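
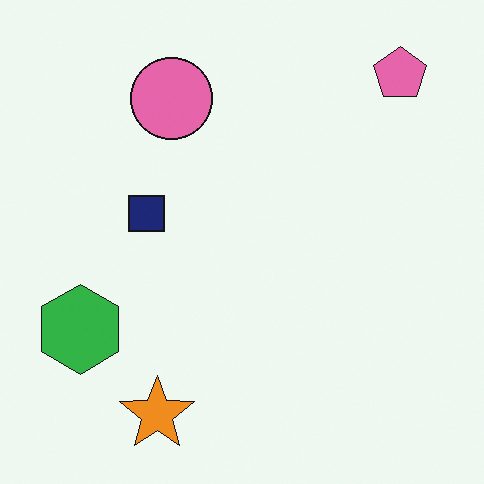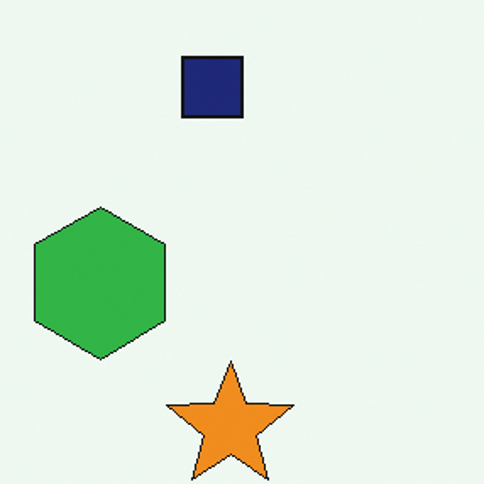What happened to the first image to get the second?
The second image is the first cropped tightly and scaled back up.

The visible shapes are larger and the field of view is narrower; shapes near the original edges may be partly or wholly outside the frame — a crop-and-rescale.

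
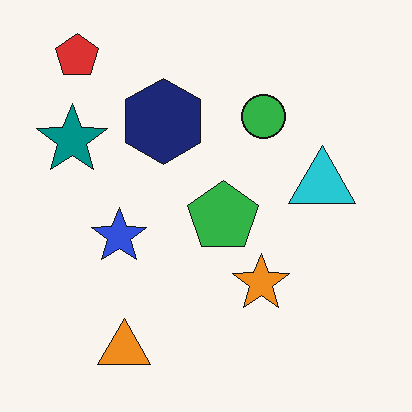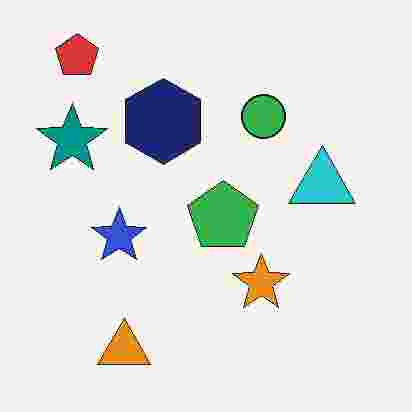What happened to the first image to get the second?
The transformation is: heavily JPEG-compressed with obvious blocking artifacts.

Blocky 8×8 compression artifacts appear around shape edges and the flat background shows ringing — characteristic JPEG degradation.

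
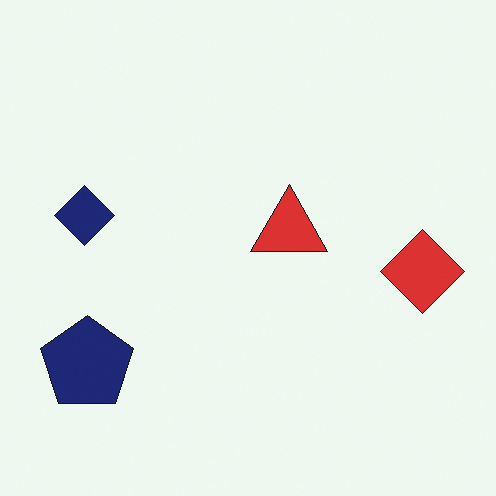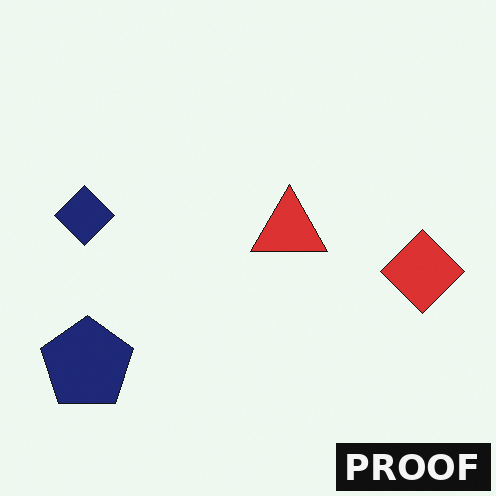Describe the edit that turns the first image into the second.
The second image is the first watermarked with the text "PROOF" in the lower-right corner.

A dark label reading "PROOF" appears in the lower-right corner.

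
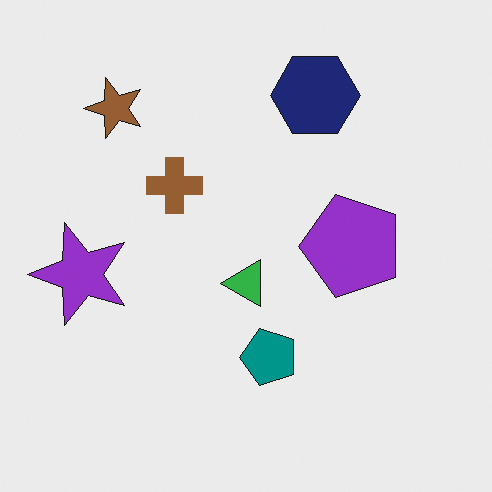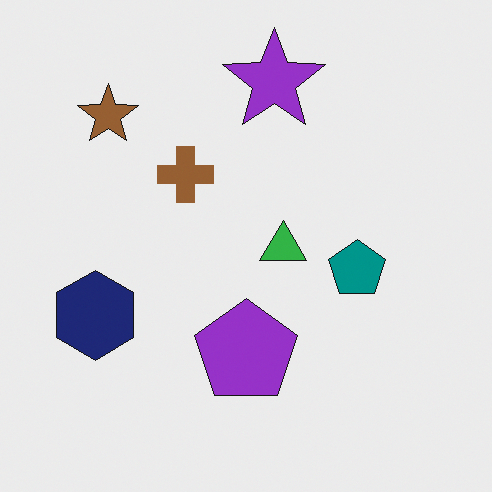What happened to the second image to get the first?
The first image is the second transposed (reflected across the top-left ↔ bottom-right diagonal).

Shapes have swapped their row and column positions — what was in the top-right is now in the bottom-left — a diagonal reflection.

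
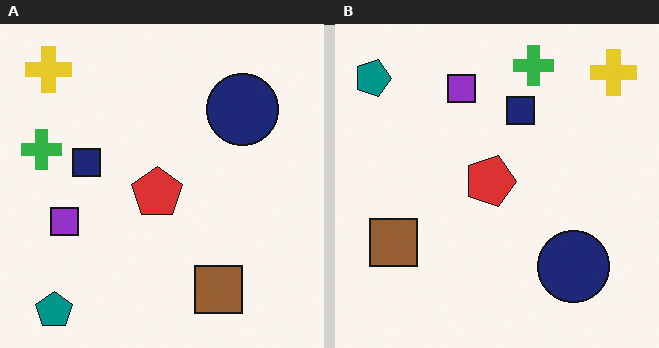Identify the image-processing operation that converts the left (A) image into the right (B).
The transformation is: rotated 90° clockwise.

The teal pentagon sits in the bottom-left of the left (A) image and the top-left of the right (B) — consistent with a whole-image 90° clockwise rotation.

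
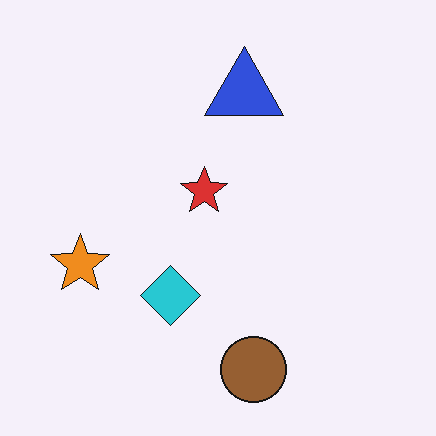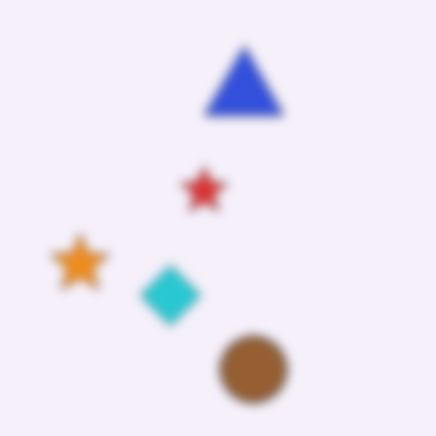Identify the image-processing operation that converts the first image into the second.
This is the original image heavily blurred.

Shape edges and outlines are uniformly softened across the whole image.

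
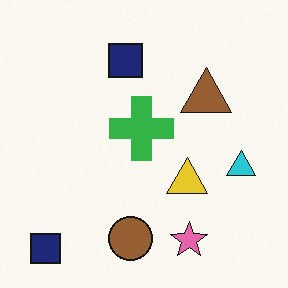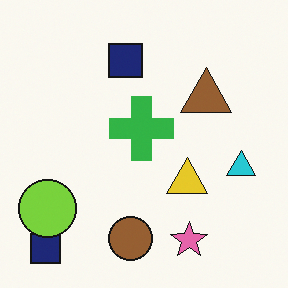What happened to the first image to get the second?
This is the original image overlaid with an additional lime circle.

A lime circle appears in the second image that is absent from the first.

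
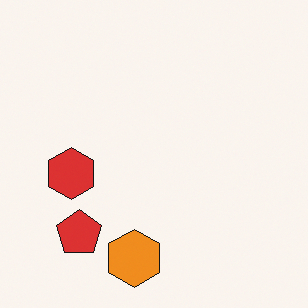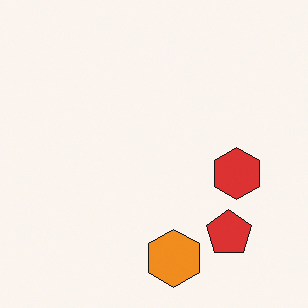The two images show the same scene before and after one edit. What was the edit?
The transformation is: flipped horizontally (left ↔ right).

The red hexagon is in the left of the first image and the right of the second — shapes on opposite sides of the vertical midline have swapped in a mirror flip.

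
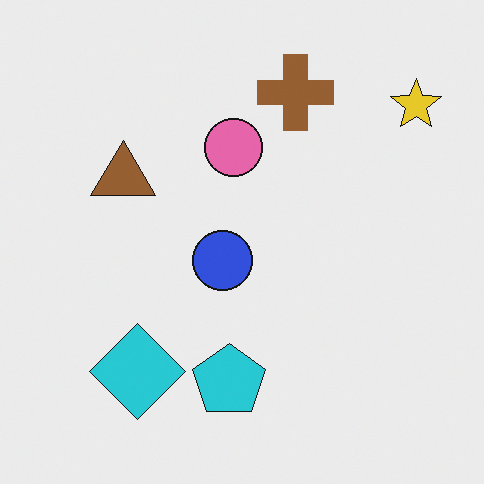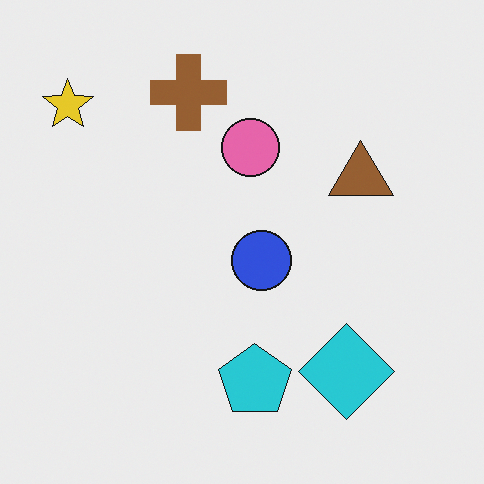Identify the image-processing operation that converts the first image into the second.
The image was flipped horizontally (left ↔ right).

The yellow star is in the top-right of the first image and the top-left of the second — shapes on opposite sides of the vertical midline have swapped in a mirror flip.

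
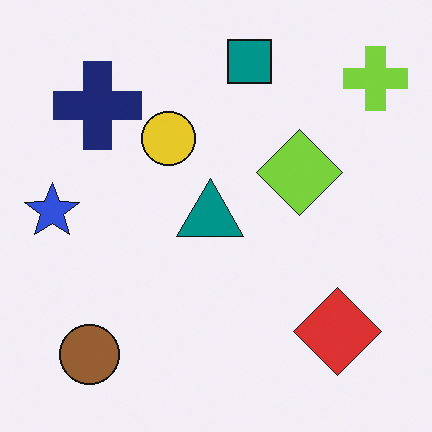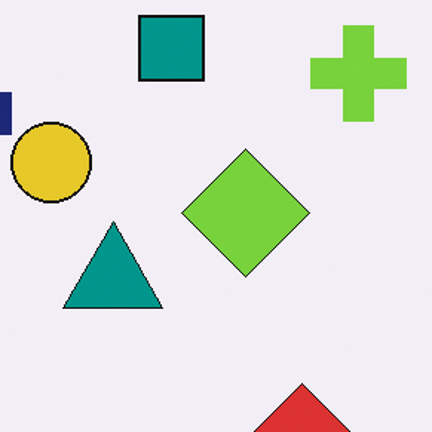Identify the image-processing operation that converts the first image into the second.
The transformation is: cropped to a modestly smaller region and rescaled.

The visible shapes are larger and the field of view is narrower; shapes near the original edges may be partly or wholly outside the frame — a crop-and-rescale.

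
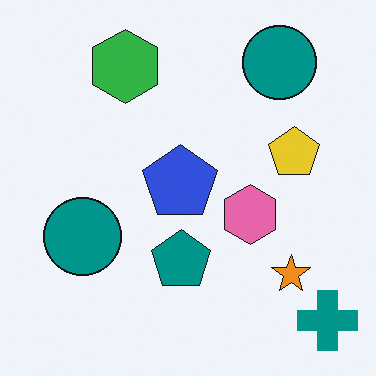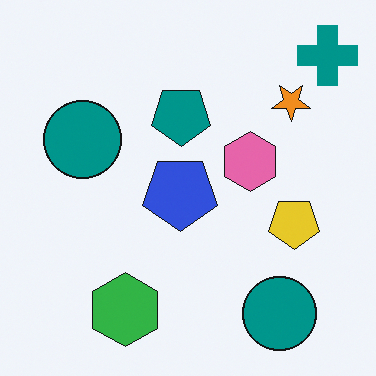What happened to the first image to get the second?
Flipped vertically (top ↔ bottom).

The teal cross is in the bottom-right of the first image and the top-right of the second — shapes on opposite sides of the horizontal midline have swapped in a mirror flip.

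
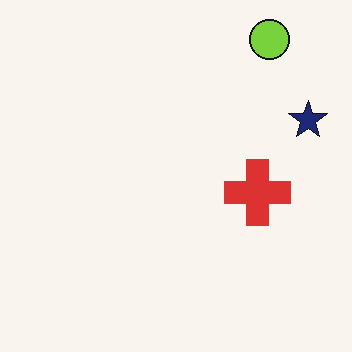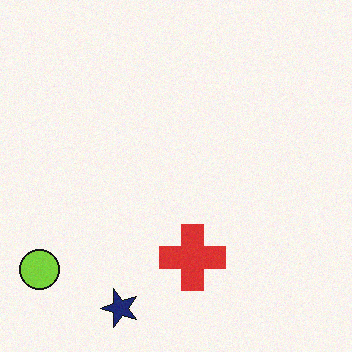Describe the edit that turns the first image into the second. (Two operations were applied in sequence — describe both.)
This is the original image degraded with subtle gaussian noise, then transposed (reflected across the top-left ↔ bottom-right diagonal).

Random speckle covers the whole image, including the flat background. Shapes have swapped their row and column positions — what was in the top-right is now in the bottom-left — a diagonal reflection.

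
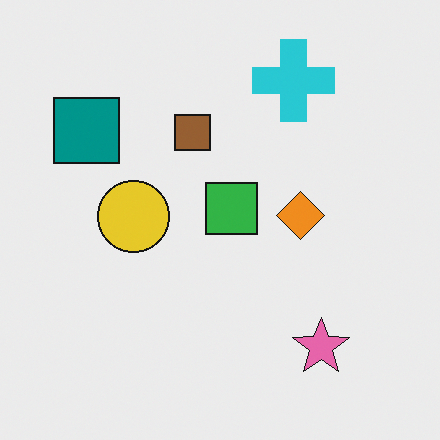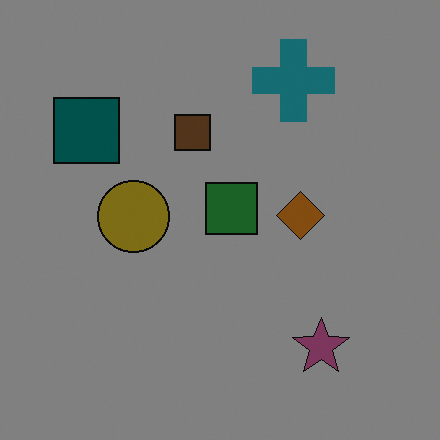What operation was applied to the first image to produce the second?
This is the original image noticeably darkened.

Every pixel — background and shapes alike — is uniformly darkened.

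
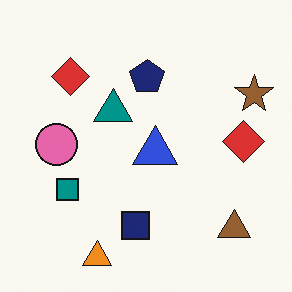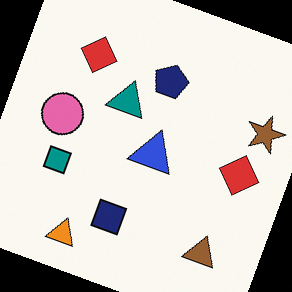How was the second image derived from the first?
This is the original image rotated clockwise by a clearly visible amount.

Every shape is tilted by the same angle and the image corners show triangular fill wedges — a whole-image rotation by a non-right angle.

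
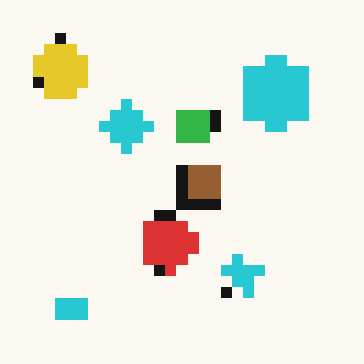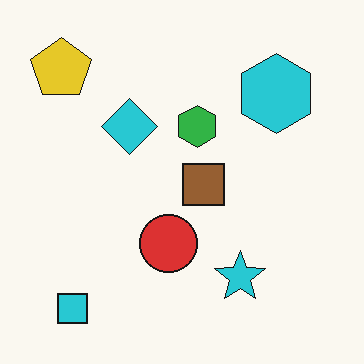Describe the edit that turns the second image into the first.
The first image is the second coarsely pixelated.

Shapes are reduced to large square blocks; fine edges and outlines are lost — a downscale-then-upscale (mosaic) effect.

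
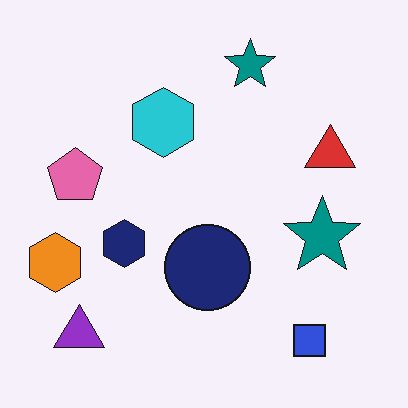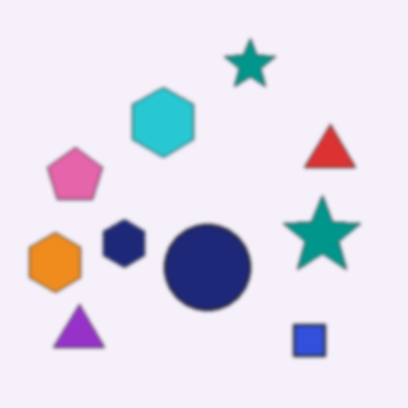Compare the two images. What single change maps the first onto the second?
It was given a subtle gaussian blur.

Shape edges and outlines are uniformly softened across the whole image.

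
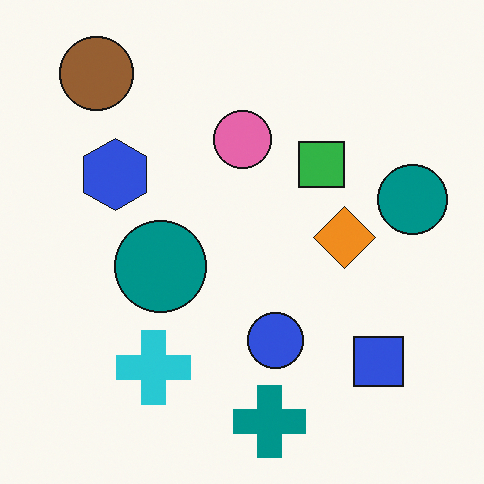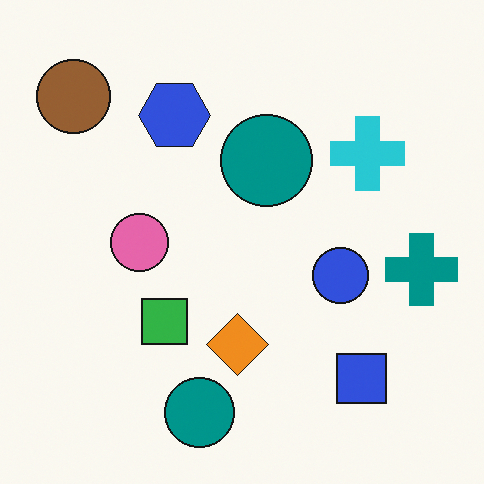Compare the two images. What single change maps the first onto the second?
This is the original image transposed (reflected across the top-left ↔ bottom-right diagonal).

Shapes have swapped their row and column positions — what was in the top-right is now in the bottom-left — a diagonal reflection.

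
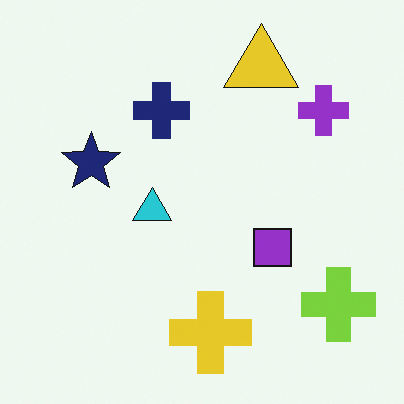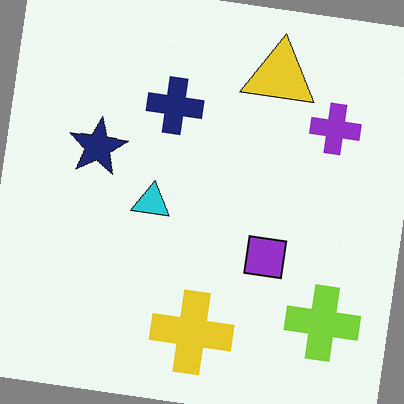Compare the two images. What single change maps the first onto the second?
Rotated clockwise by a slight angle.

Every shape is tilted by the same angle and the image corners show triangular fill wedges — a whole-image rotation by a non-right angle.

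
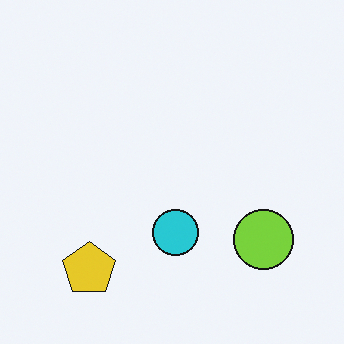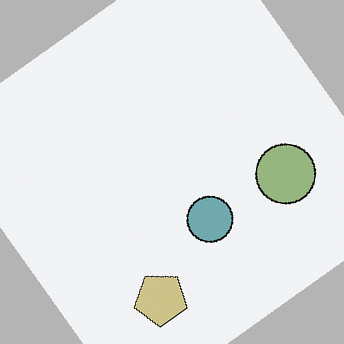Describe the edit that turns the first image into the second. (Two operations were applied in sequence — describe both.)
The image was made much more muted (saturation change), then rotated counter-clockwise by a large amount — several tens of degrees.

All colors are more muted and greyish — a global saturation change. Every shape is tilted by the same angle and the image corners show triangular fill wedges — a whole-image rotation by a non-right angle.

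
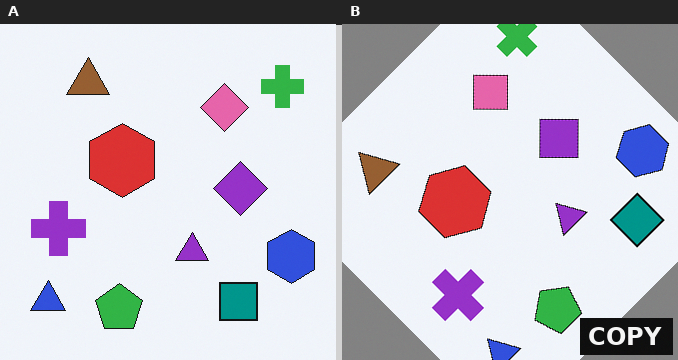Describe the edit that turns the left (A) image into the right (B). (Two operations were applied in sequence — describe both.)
The transformation is: rotated counter-clockwise by a large amount — several tens of degrees, then watermarked with the text "COPY" in the lower-right corner.

Every shape is tilted by the same angle and the image corners show triangular fill wedges — a whole-image rotation by a non-right angle. A dark label reading "COPY" appears in the lower-right corner.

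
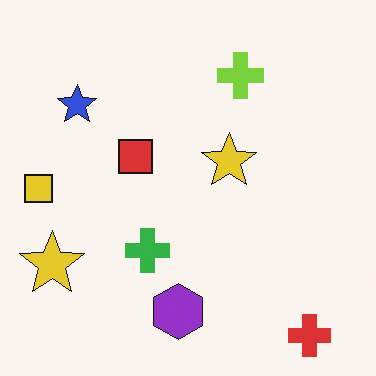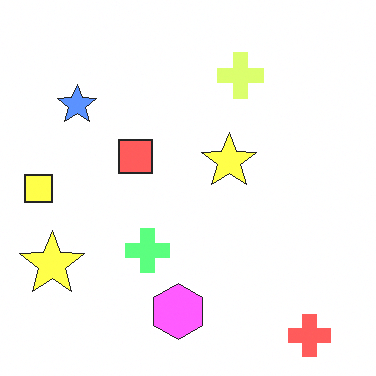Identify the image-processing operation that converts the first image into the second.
The second image is the first brightened a lot.

Every pixel — background and shapes alike — is uniformly brightened.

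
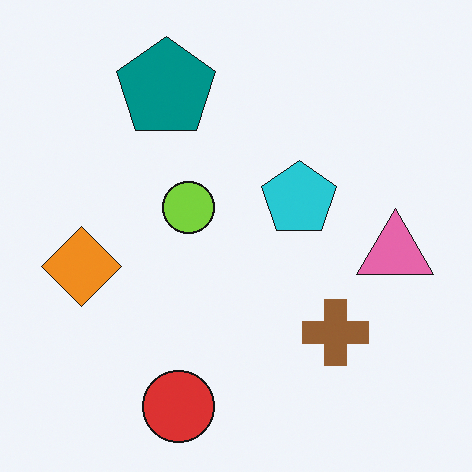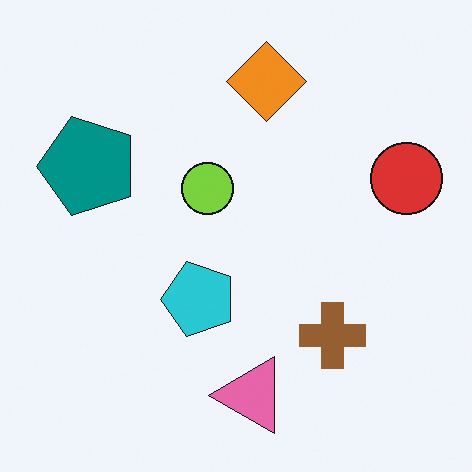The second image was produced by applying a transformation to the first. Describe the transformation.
The second image is the first transposed (reflected across the top-left ↔ bottom-right diagonal).

Shapes have swapped their row and column positions — what was in the top-right is now in the bottom-left — a diagonal reflection.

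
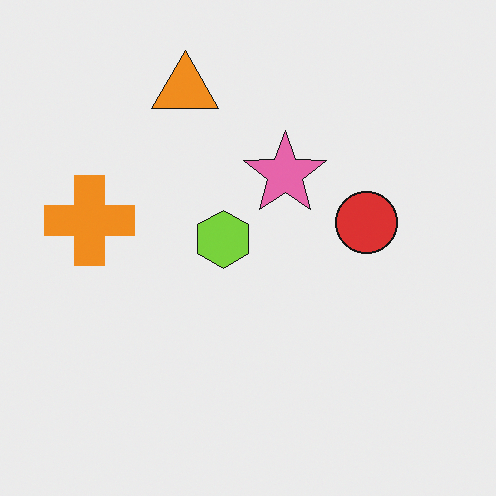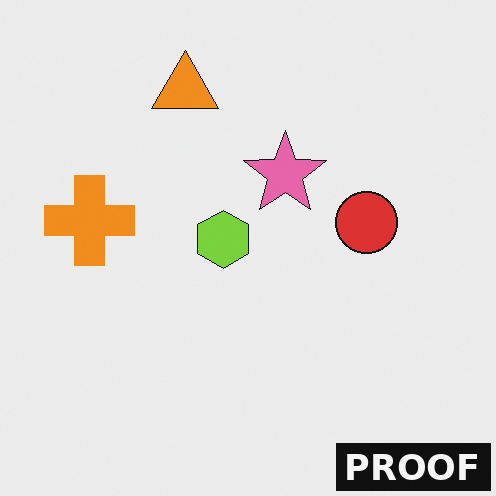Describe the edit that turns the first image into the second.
The image was watermarked with the text "PROOF" in the lower-right corner.

A dark label reading "PROOF" appears in the lower-right corner.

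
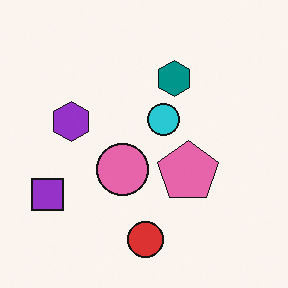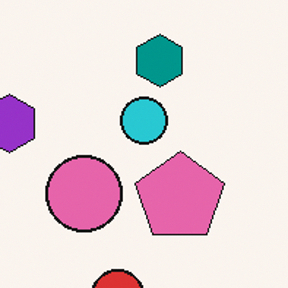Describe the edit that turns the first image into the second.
The image was cropped slightly and scaled back up.

The visible shapes are larger and the field of view is narrower; shapes near the original edges may be partly or wholly outside the frame — a crop-and-rescale.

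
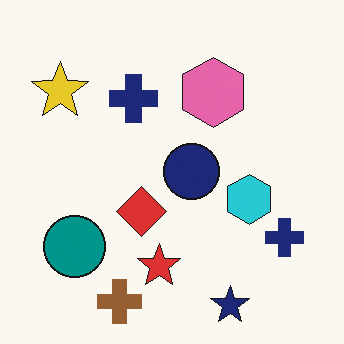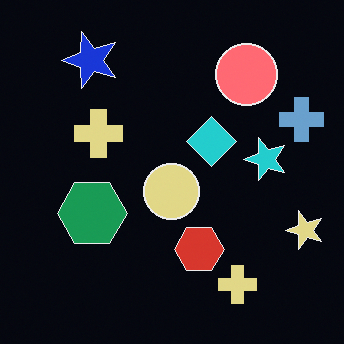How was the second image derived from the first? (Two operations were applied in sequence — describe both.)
The image was color-inverted (negative), then transposed (reflected across the top-left ↔ bottom-right diagonal).

The light background has become dark and every shape's color is its complement — a photographic negative. Shapes have swapped their row and column positions — what was in the top-right is now in the bottom-left — a diagonal reflection.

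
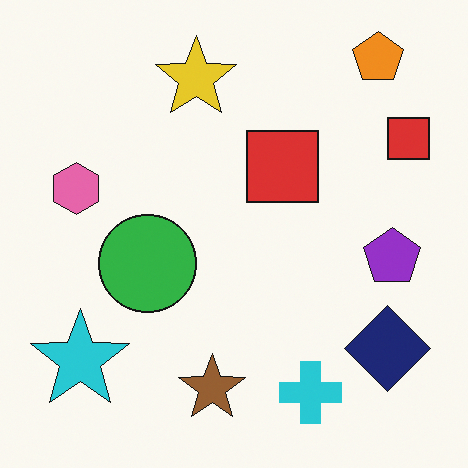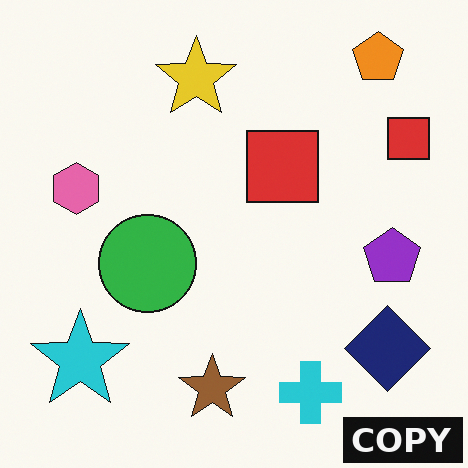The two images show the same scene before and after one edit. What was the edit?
The second image is the first watermarked with the text "COPY" in the lower-right corner.

A dark label reading "COPY" appears in the lower-right corner.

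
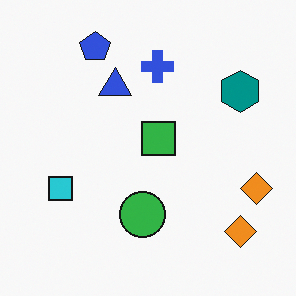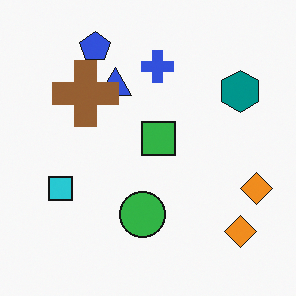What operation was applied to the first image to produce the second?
It was overlaid with an additional brown cross.

A brown cross appears in the second image that is absent from the first.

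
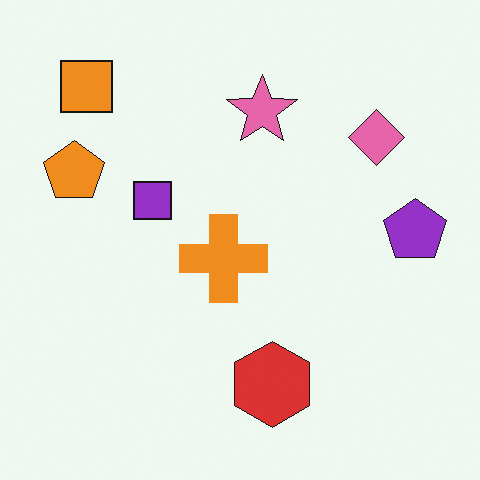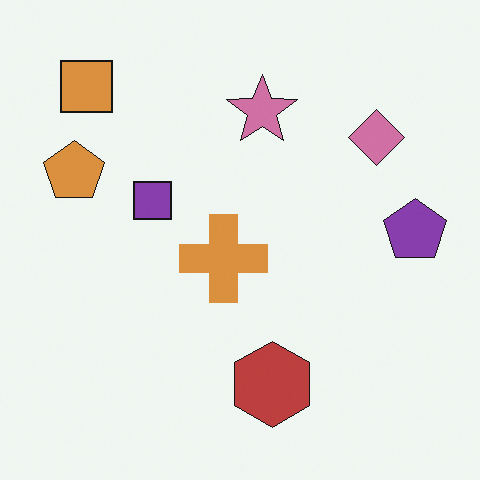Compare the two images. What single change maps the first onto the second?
Slightly desaturated.

All colors are more muted and greyish — a global saturation change.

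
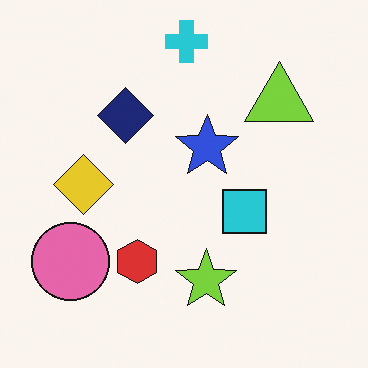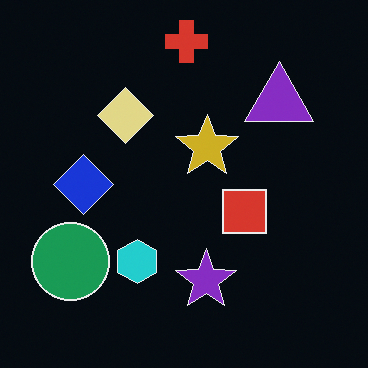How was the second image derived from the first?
The transformation is: color-inverted (negative).

The light background has become dark and every shape's color is its complement — a photographic negative.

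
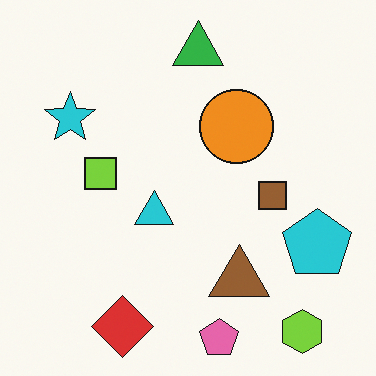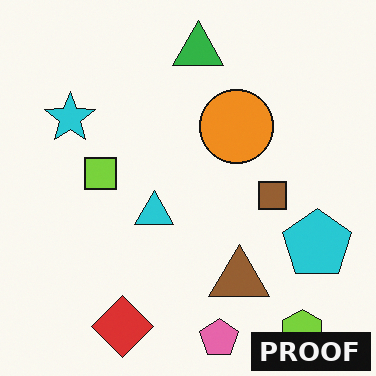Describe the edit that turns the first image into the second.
It was watermarked with the text "PROOF" in the lower-right corner.

A dark label reading "PROOF" appears in the lower-right corner.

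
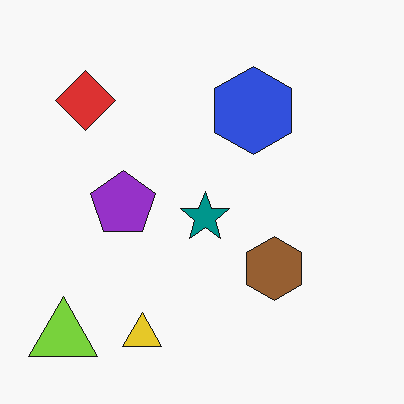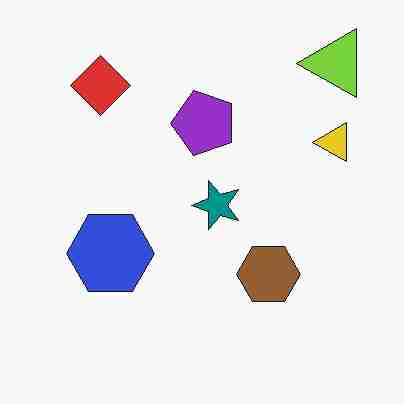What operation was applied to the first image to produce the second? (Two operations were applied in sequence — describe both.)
The image was transposed (reflected across the top-left ↔ bottom-right diagonal), then degraded with heavy JPEG compression.

Shapes have swapped their row and column positions — what was in the top-right is now in the bottom-left — a diagonal reflection. Blocky 8×8 compression artifacts appear around shape edges and the flat background shows ringing — characteristic JPEG degradation.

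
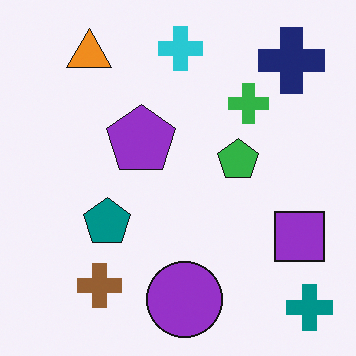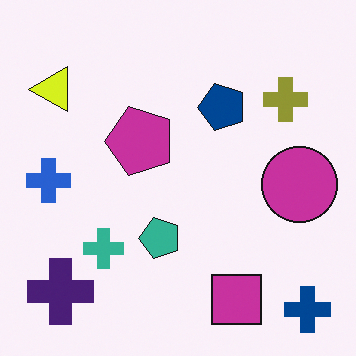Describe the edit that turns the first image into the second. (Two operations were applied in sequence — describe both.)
The transformation is: hue-shifted by a small amount, then transposed (reflected across the top-left ↔ bottom-right diagonal).

Every shape's color has rotated by the same amount around the hue wheel — a uniform hue shift. Shapes have swapped their row and column positions — what was in the top-right is now in the bottom-left — a diagonal reflection.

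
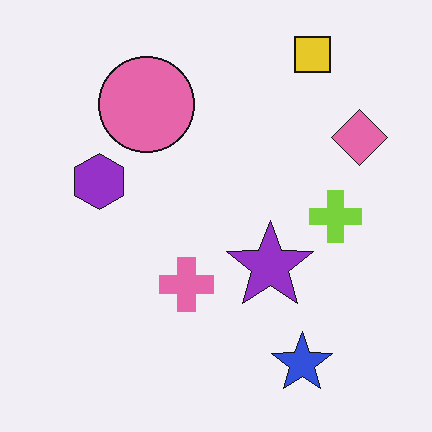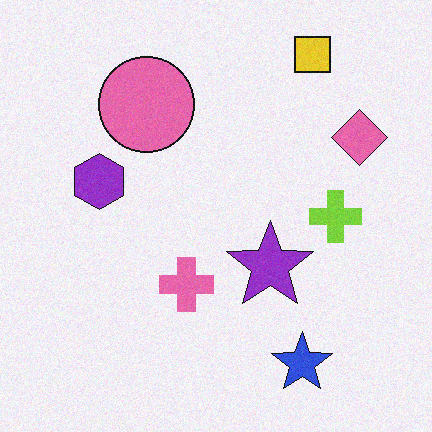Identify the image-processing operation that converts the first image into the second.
The image was degraded with a light layer of grain.

Random speckle covers the whole image, including the flat background.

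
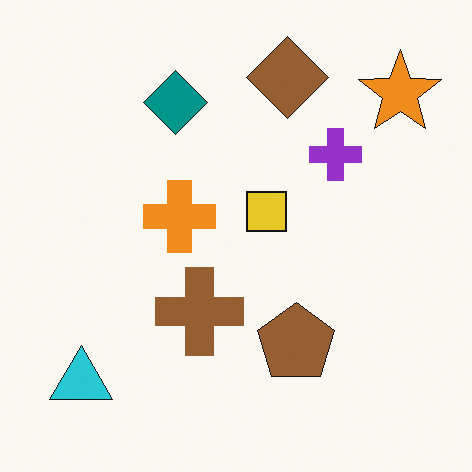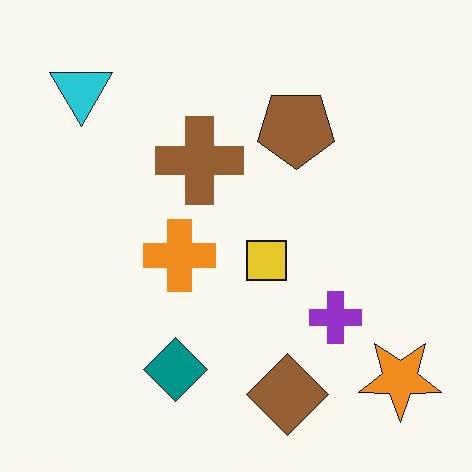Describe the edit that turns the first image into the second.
The transformation is: flipped vertically (top ↔ bottom).

The brown diamond is in the top of the first image and the bottom of the second — shapes on opposite sides of the horizontal midline have swapped in a mirror flip.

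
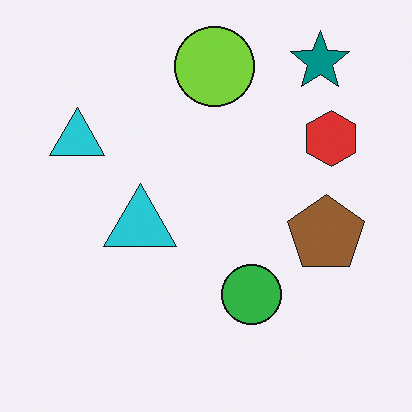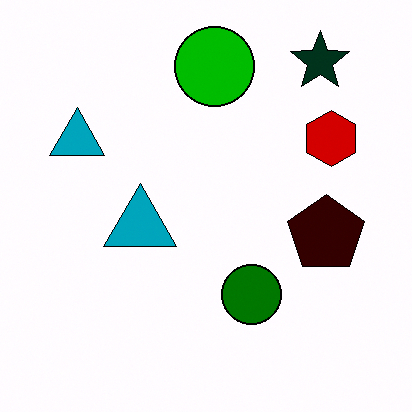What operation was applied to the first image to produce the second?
The image was given much higher contrast.

Tones are pushed away from mid-grey across the whole image — a global contrast change.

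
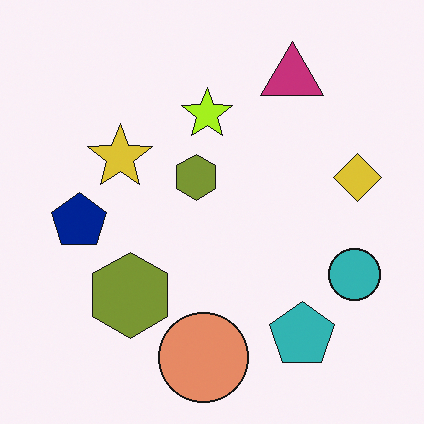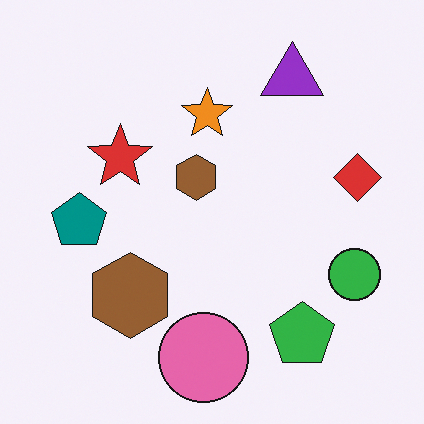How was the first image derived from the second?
The transformation is: hue-shifted by a small amount.

Every shape's color has rotated by the same amount around the hue wheel — a uniform hue shift.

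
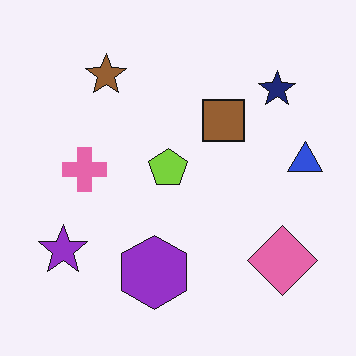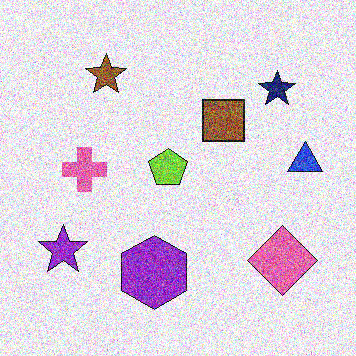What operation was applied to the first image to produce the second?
The image was degraded with heavy additive noise.

Random speckle covers the whole image, including the flat background.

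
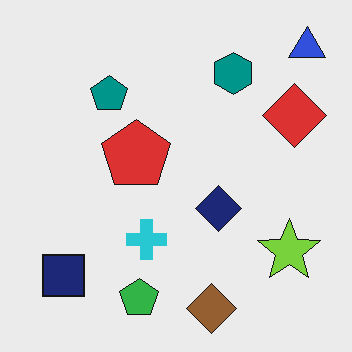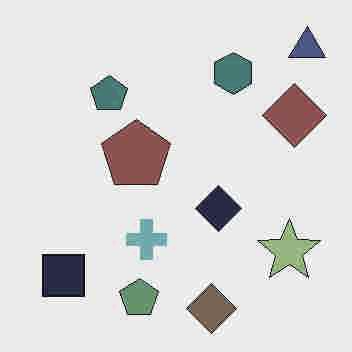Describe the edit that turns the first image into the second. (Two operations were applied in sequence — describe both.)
Degraded with heavy JPEG compression, then made much more muted (saturation change).

Blocky 8×8 compression artifacts appear around shape edges and the flat background shows ringing — characteristic JPEG degradation. All colors are more muted and greyish — a global saturation change.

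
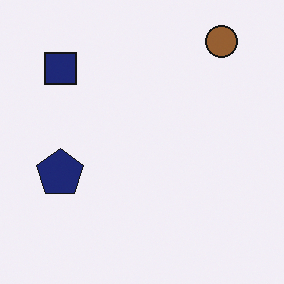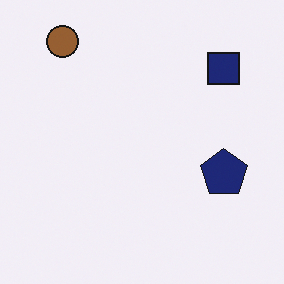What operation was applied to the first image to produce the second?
It was flipped horizontally (left ↔ right).

The navy square is in the top-left of the first image and the top-right of the second — shapes on opposite sides of the vertical midline have swapped in a mirror flip.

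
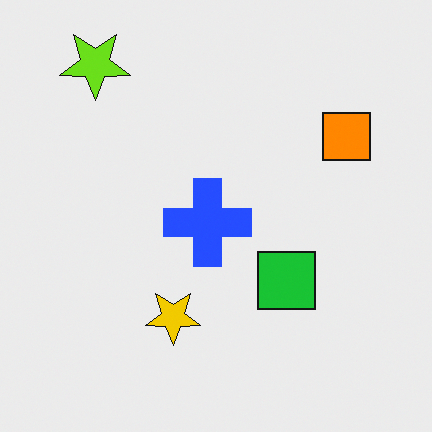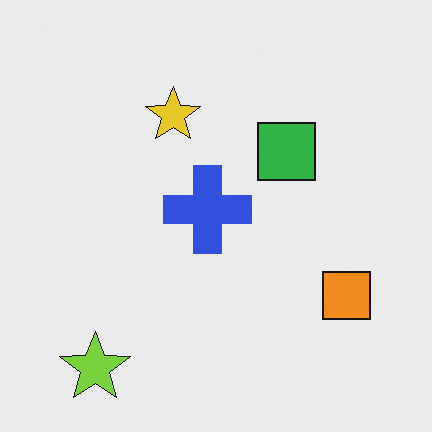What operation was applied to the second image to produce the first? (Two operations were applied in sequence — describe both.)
It was flipped vertically (top ↔ bottom), then slightly oversaturated.

The lime star is in the bottom-left of the second image and the top-left of the first — shapes on opposite sides of the horizontal midline have swapped in a mirror flip. All colors are more vivid — a global saturation change.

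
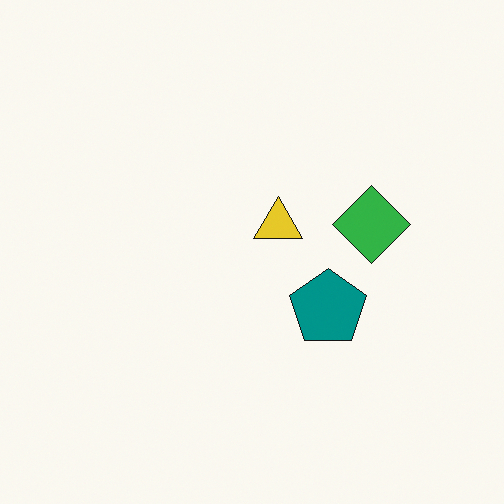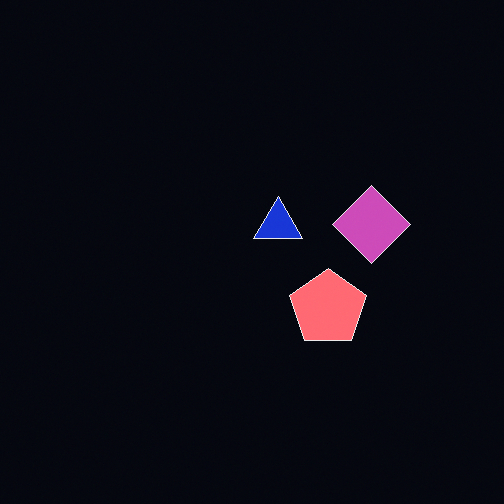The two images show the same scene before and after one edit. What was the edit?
The second image is the first color-inverted (negative).

The light background has become dark and every shape's color is its complement — a photographic negative.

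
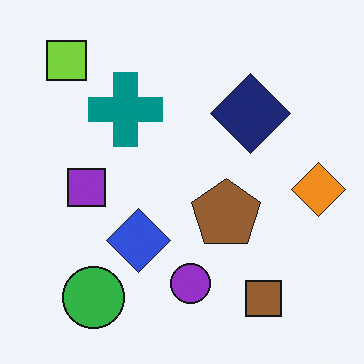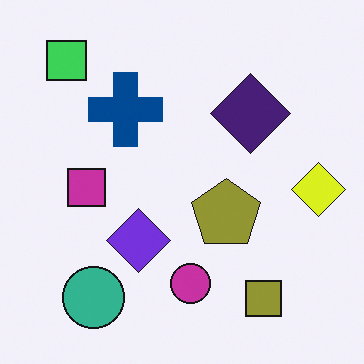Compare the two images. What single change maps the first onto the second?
The transformation is: hue-shifted slightly.

Every shape's color has rotated by the same amount around the hue wheel — a uniform hue shift.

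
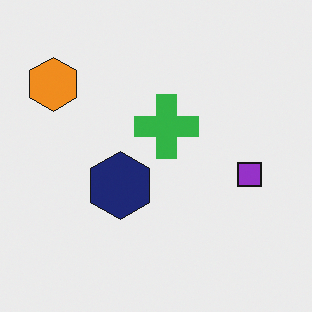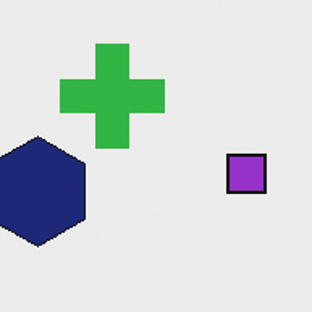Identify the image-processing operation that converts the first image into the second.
The second image is the first cropped slightly and scaled back up.

The visible shapes are larger and the field of view is narrower; shapes near the original edges may be partly or wholly outside the frame — a crop-and-rescale.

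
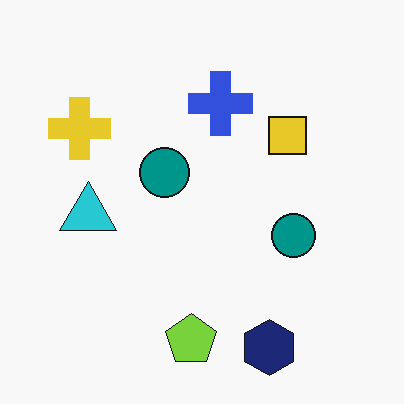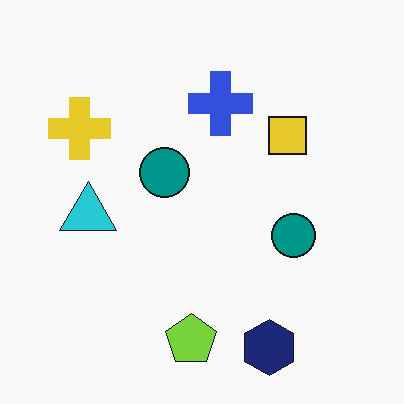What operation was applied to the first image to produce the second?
The transformation is: given moderate JPEG compression.

Blocky 8×8 compression artifacts appear around shape edges and the flat background shows ringing — characteristic JPEG degradation.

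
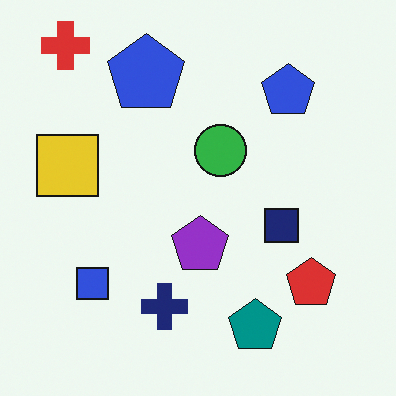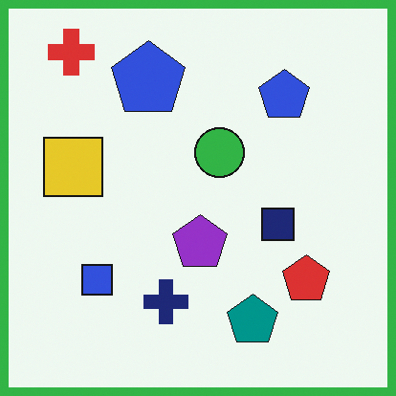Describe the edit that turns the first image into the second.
Framed with a green border.

A solid green frame runs around the edge of the second image, with the content slightly shrunk inside it.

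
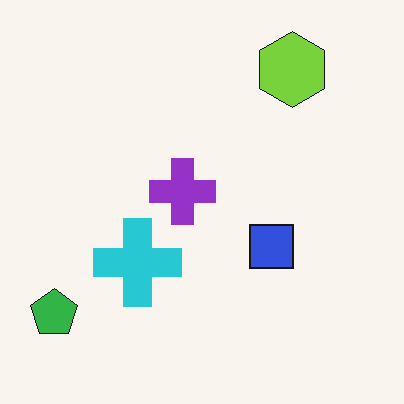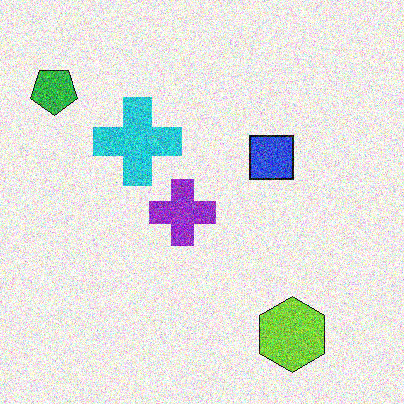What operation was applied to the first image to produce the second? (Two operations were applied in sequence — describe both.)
This is the original image flipped vertically (top ↔ bottom), then degraded with a thick layer of grain.

The lime hexagon is in the top-right of the first image and the bottom-right of the second — shapes on opposite sides of the horizontal midline have swapped in a mirror flip. Random speckle covers the whole image, including the flat background.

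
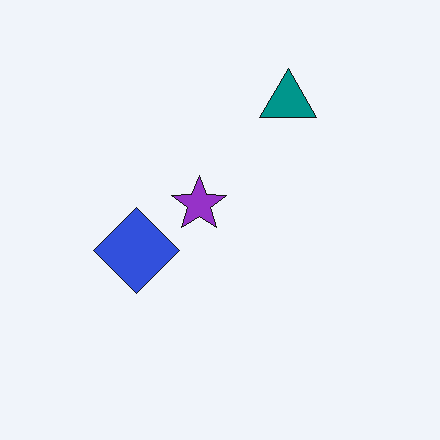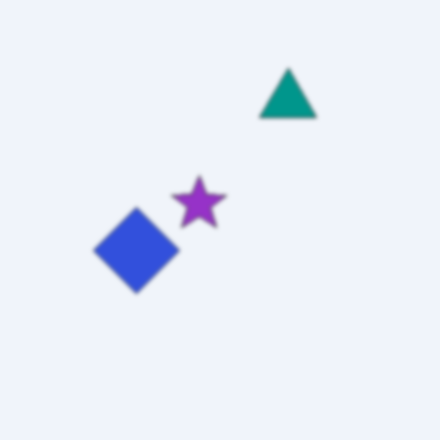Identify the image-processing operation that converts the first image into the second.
Slightly softened.

Shape edges and outlines are uniformly softened across the whole image.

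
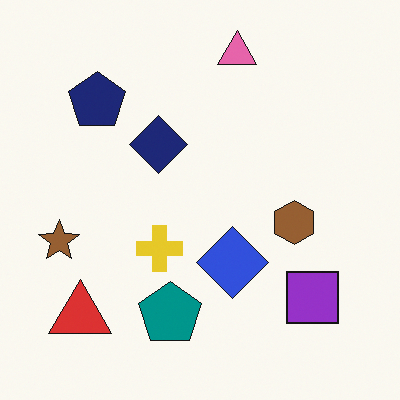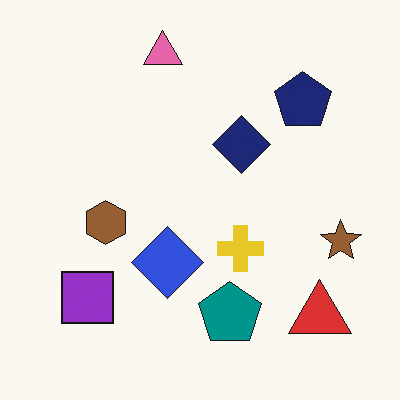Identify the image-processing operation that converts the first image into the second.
This is the original image flipped horizontally (left ↔ right).

The brown star is in the left of the first image and the right of the second — shapes on opposite sides of the vertical midline have swapped in a mirror flip.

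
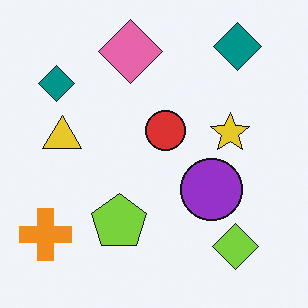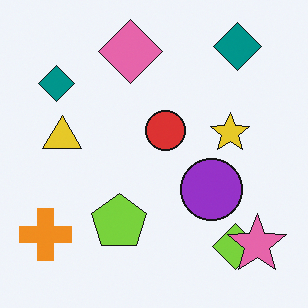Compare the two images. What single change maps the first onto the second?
The image was overlaid with an additional pink star.

A pink star appears in the second image that is absent from the first.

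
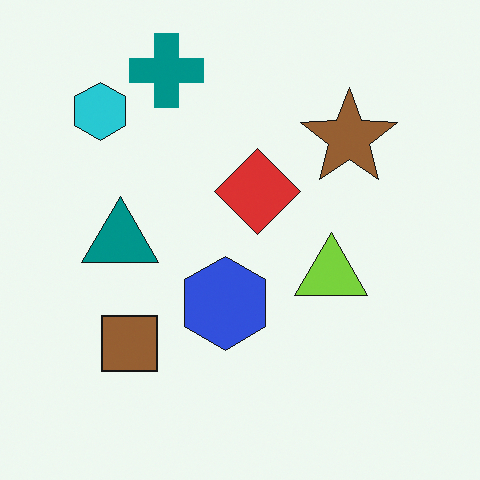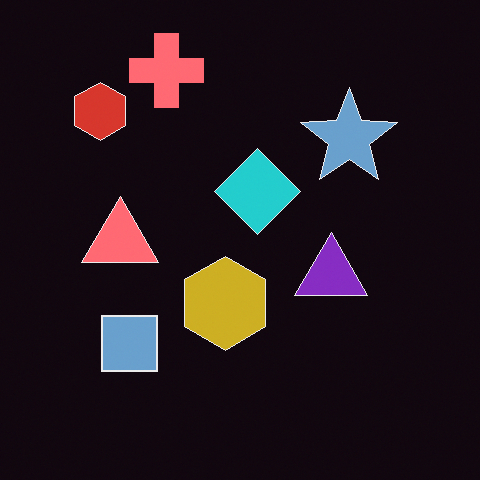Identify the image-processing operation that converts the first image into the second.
Color-inverted (negative).

The light background has become dark and every shape's color is its complement — a photographic negative.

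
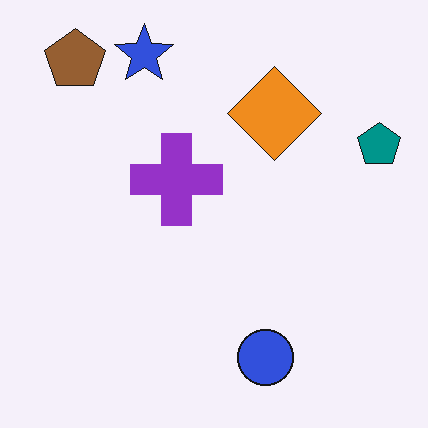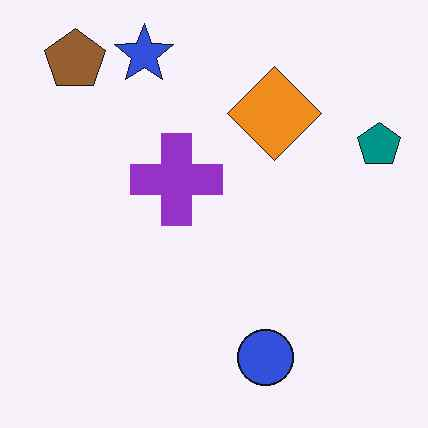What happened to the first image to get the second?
This is the original image JPEG-compressed with visible artifacts.

Blocky 8×8 compression artifacts appear around shape edges and the flat background shows ringing — characteristic JPEG degradation.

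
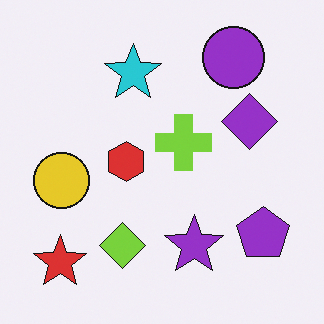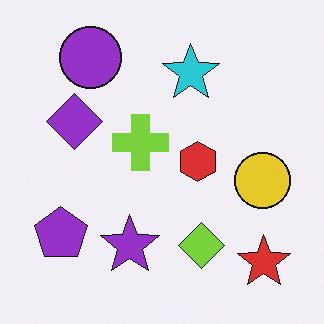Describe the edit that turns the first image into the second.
Flipped horizontally (left ↔ right).

The red star is in the bottom-left of the first image and the bottom-right of the second — shapes on opposite sides of the vertical midline have swapped in a mirror flip.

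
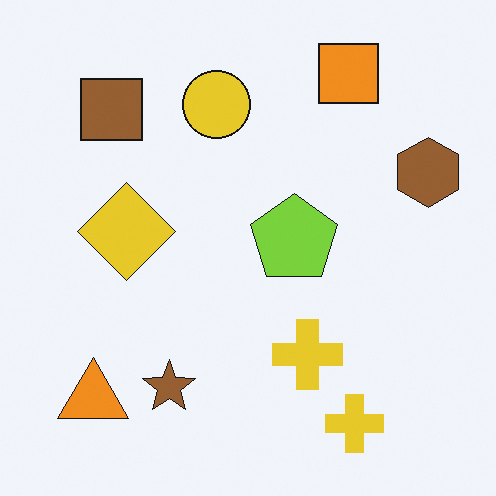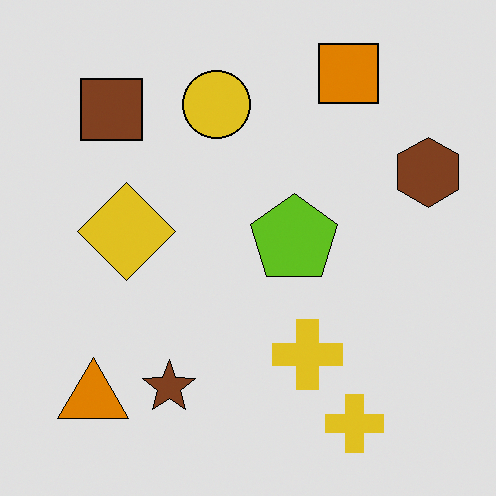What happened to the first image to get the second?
Moderately posterized.

Each flat color has snapped to a coarser quantized level — most visibly, the near-white background has dropped to a flat grey.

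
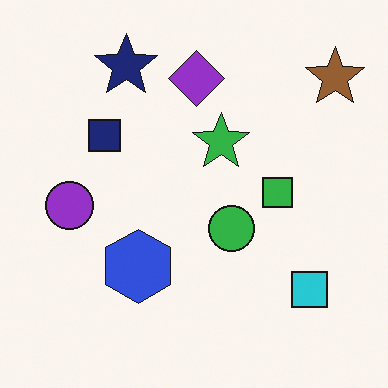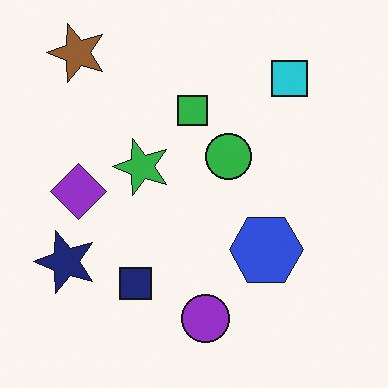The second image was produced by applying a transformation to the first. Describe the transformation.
Rotated 90° counter-clockwise.

The brown star sits in the top-right of the first image and the top-left of the second — consistent with a whole-image 90° counter-clockwise rotation.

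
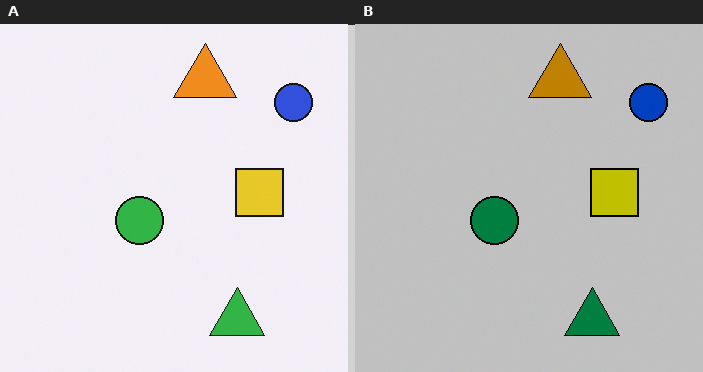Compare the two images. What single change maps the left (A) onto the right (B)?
The right (B) image is the left (A) aggressively posterized.

Each flat color has snapped to a coarser quantized level — most visibly, the near-white background has dropped to a flat grey.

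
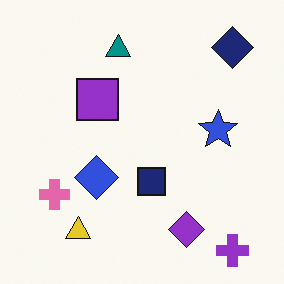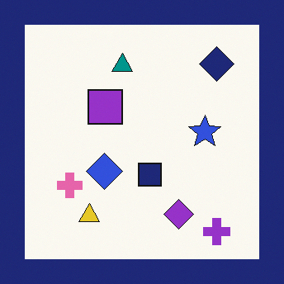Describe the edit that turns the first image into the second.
It was framed with a navy border.

A solid navy frame runs around the edge of the second image, with the content slightly shrunk inside it.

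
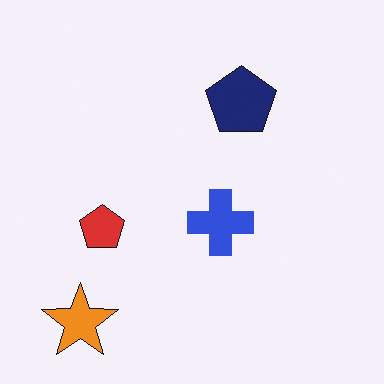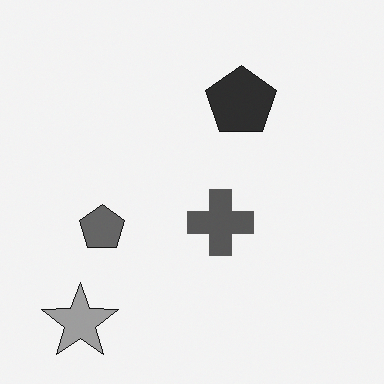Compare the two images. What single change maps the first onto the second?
Converted to grayscale.

All color is removed — every shape is now a shade of grey.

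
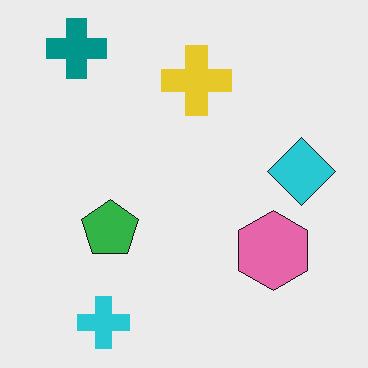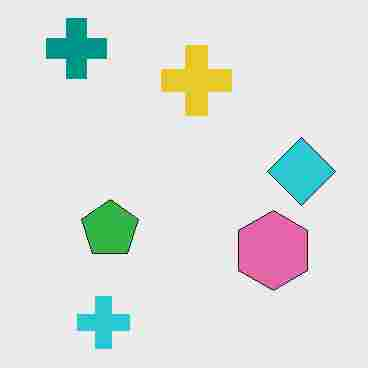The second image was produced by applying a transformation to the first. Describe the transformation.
Degraded with heavy JPEG compression.

Blocky 8×8 compression artifacts appear around shape edges and the flat background shows ringing — characteristic JPEG degradation.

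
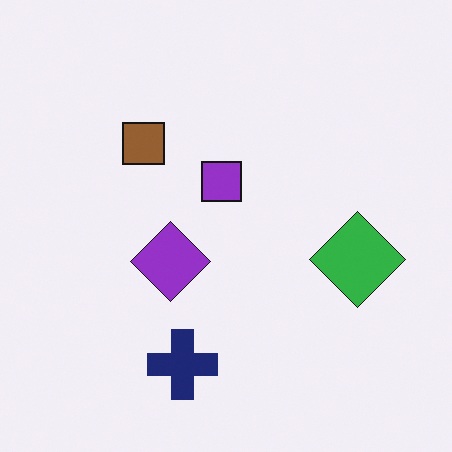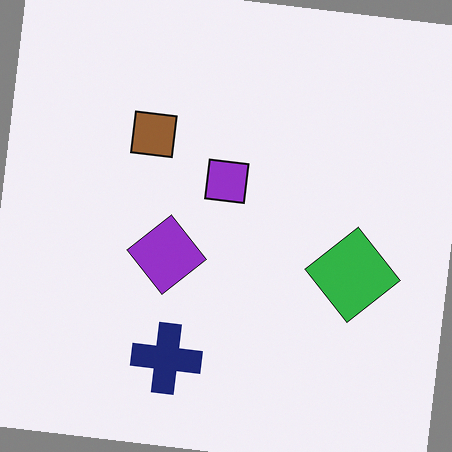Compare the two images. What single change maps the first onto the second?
The transformation is: rotated clockwise by a few degrees.

Every shape is tilted by the same angle and the image corners show triangular fill wedges — a whole-image rotation by a non-right angle.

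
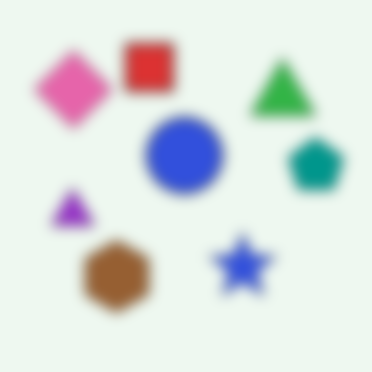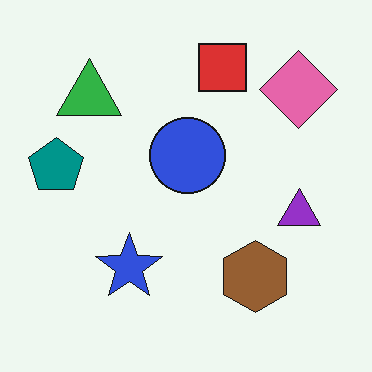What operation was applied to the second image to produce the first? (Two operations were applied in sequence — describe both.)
The first image is the second heavily blurred, then flipped horizontally (left ↔ right).

Shape edges and outlines are uniformly softened across the whole image. The teal pentagon is in the left of the second image and the right of the first — shapes on opposite sides of the vertical midline have swapped in a mirror flip.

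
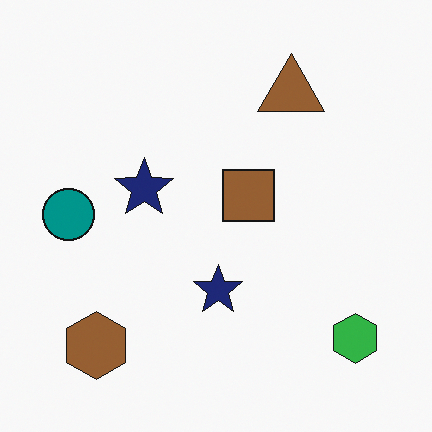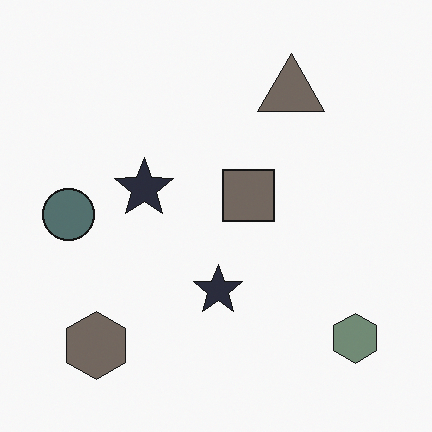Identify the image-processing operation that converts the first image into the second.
The second image is the first heavily desaturated.

All colors are more muted and greyish — a global saturation change.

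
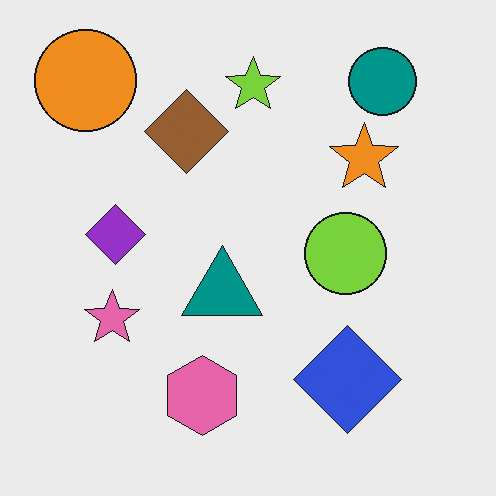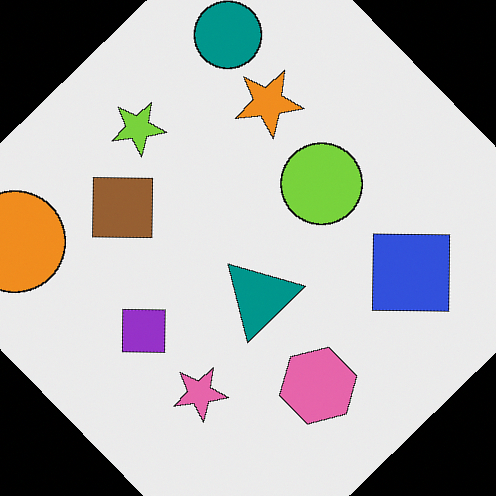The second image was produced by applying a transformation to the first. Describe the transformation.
The second image is the first rotated counter-clockwise by a large amount — several tens of degrees.

Every shape is tilted by the same angle and the image corners show triangular fill wedges — a whole-image rotation by a non-right angle.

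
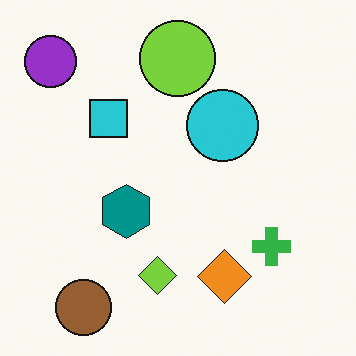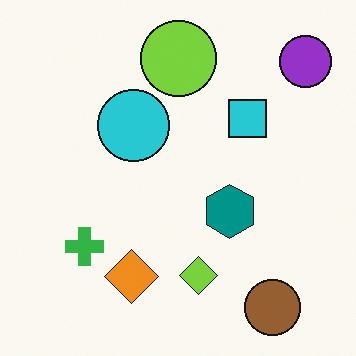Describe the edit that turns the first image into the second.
The transformation is: flipped horizontally (left ↔ right).

The purple circle is in the top-left of the first image and the top-right of the second — shapes on opposite sides of the vertical midline have swapped in a mirror flip.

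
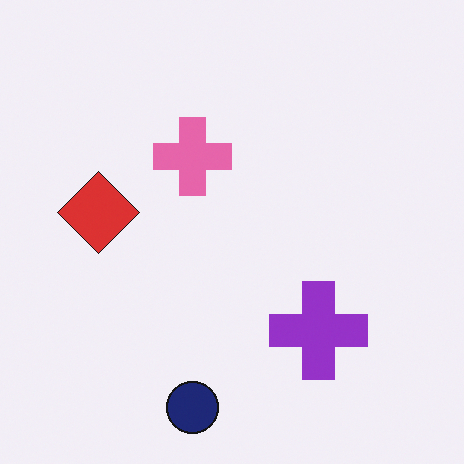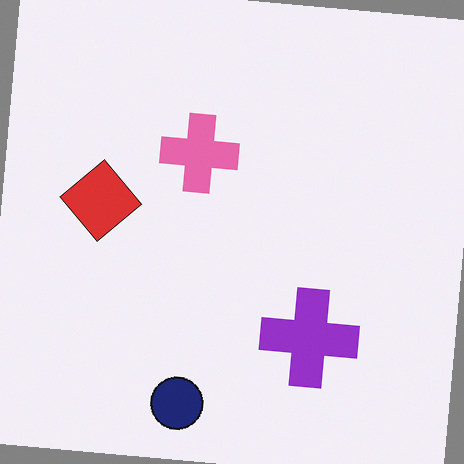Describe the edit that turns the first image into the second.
The image was rotated clockwise by a few degrees.

Every shape is tilted by the same angle and the image corners show triangular fill wedges — a whole-image rotation by a non-right angle.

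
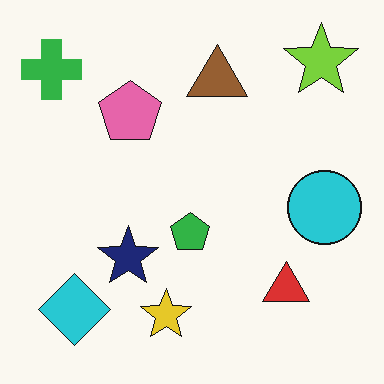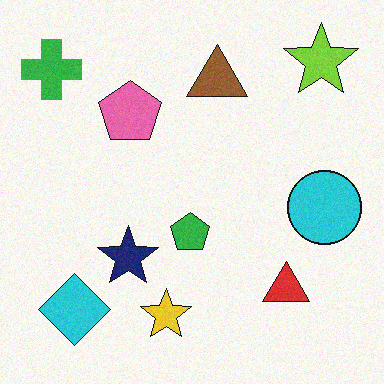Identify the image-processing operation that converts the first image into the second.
The image was degraded with subtle gaussian noise.

Random speckle covers the whole image, including the flat background.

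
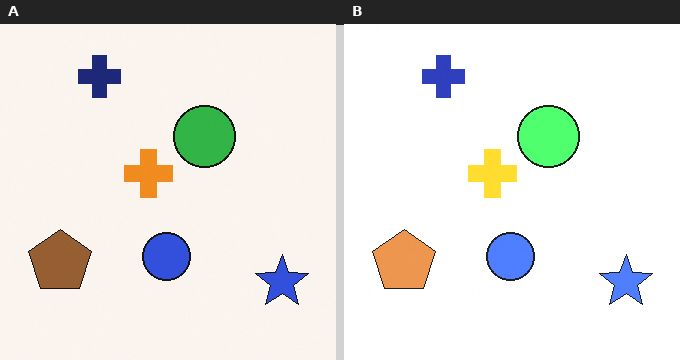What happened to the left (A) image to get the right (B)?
It was substantially brightened.

Every pixel — background and shapes alike — is uniformly brightened.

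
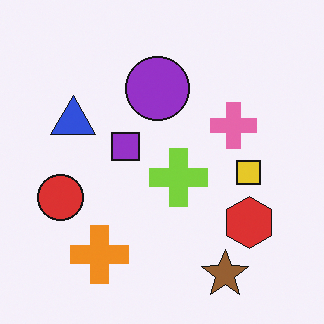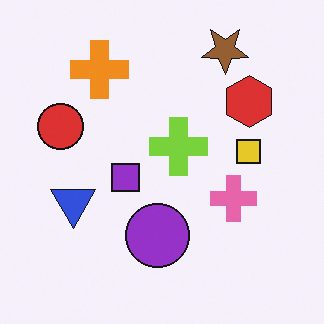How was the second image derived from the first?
The second image is the first flipped vertically (top ↔ bottom).

The brown star is in the bottom-right of the first image and the top-right of the second — shapes on opposite sides of the horizontal midline have swapped in a mirror flip.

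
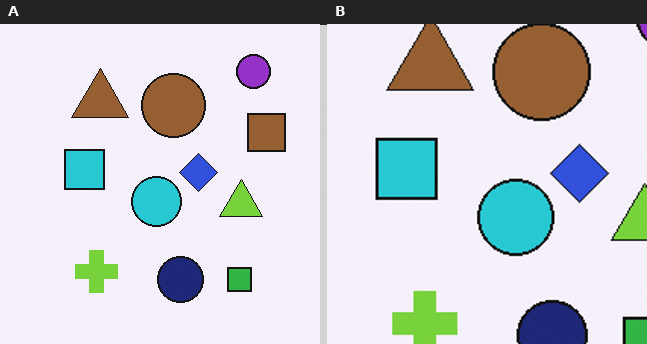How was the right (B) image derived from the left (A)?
The right (B) image is the left (A) cropped to a modestly smaller region and rescaled.

The visible shapes are larger and the field of view is narrower; shapes near the original edges may be partly or wholly outside the frame — a crop-and-rescale.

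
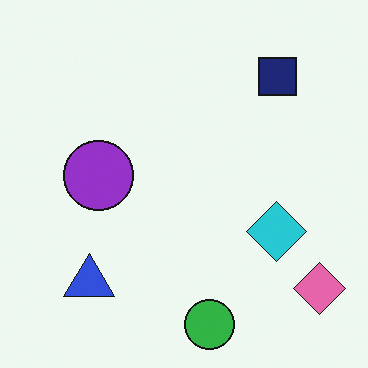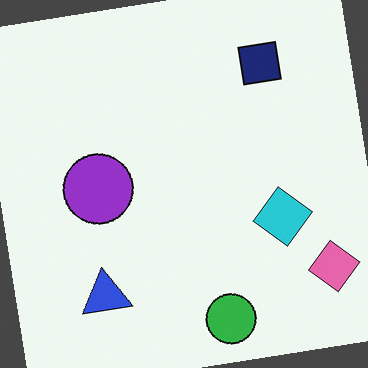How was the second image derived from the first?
Rotated counter-clockwise by a small amount.

Every shape is tilted by the same angle and the image corners show triangular fill wedges — a whole-image rotation by a non-right angle.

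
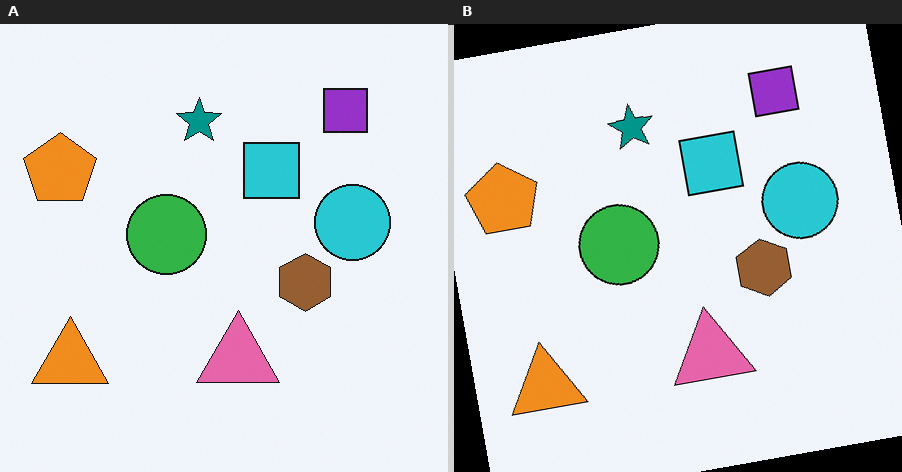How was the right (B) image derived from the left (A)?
The transformation is: rotated counter-clockwise by a small amount.

Every shape is tilted by the same angle and the image corners show triangular fill wedges — a whole-image rotation by a non-right angle.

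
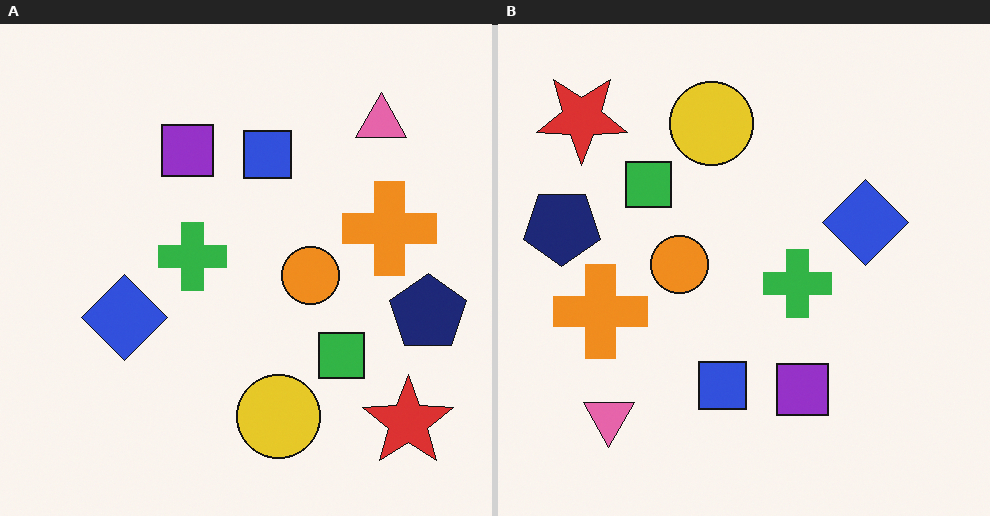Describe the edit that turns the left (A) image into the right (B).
This is the original image rotated 180°.

The red star sits in the bottom-right of the left (A) image and the top-left of the right (B) — consistent with a whole-image 180° rotation.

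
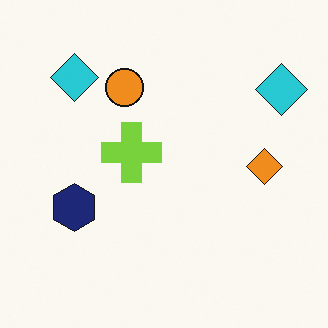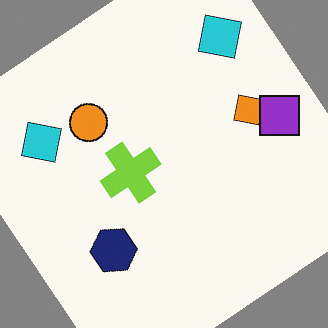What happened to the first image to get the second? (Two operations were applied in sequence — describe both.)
The image was rotated counter-clockwise by a large amount — several tens of degrees, then overlaid with an additional purple square.

Every shape is tilted by the same angle and the image corners show triangular fill wedges — a whole-image rotation by a non-right angle. A purple square appears in the second image that is absent from the first.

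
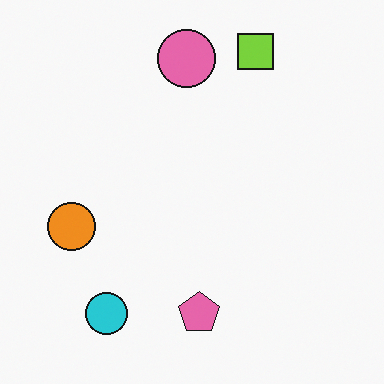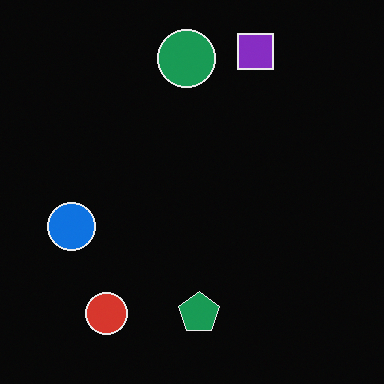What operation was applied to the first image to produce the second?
The image was color-inverted (negative).

The light background has become dark and every shape's color is its complement — a photographic negative.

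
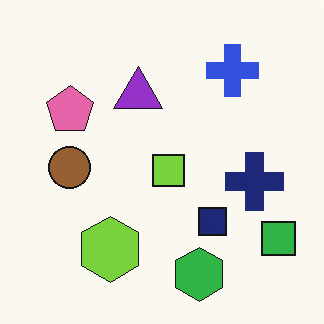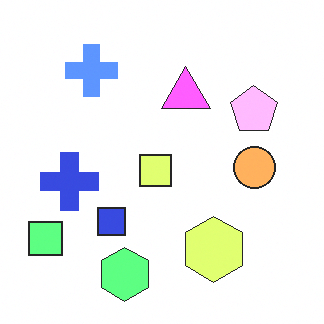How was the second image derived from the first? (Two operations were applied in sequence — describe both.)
The transformation is: flipped horizontally (left ↔ right), then noticeably brightened.

The green square is in the bottom-right of the first image and the bottom-left of the second — shapes on opposite sides of the vertical midline have swapped in a mirror flip. Every pixel — background and shapes alike — is uniformly brightened.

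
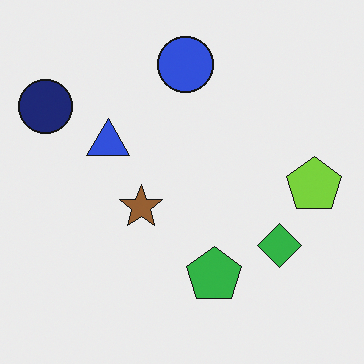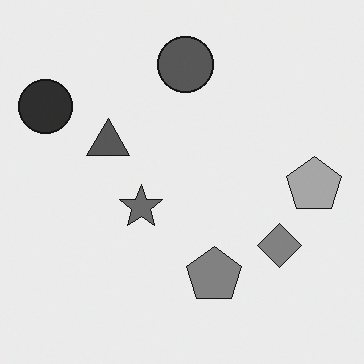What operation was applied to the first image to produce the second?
It was converted to grayscale.

All color is removed — every shape is now a shade of grey.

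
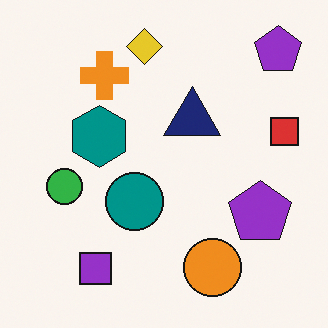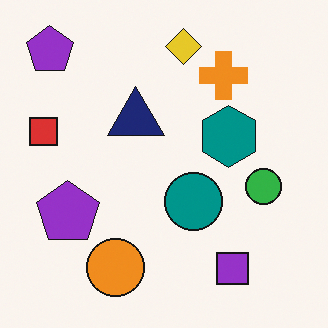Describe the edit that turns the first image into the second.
The image was flipped horizontally (left ↔ right).

The red square is in the right of the first image and the left of the second — shapes on opposite sides of the vertical midline have swapped in a mirror flip.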